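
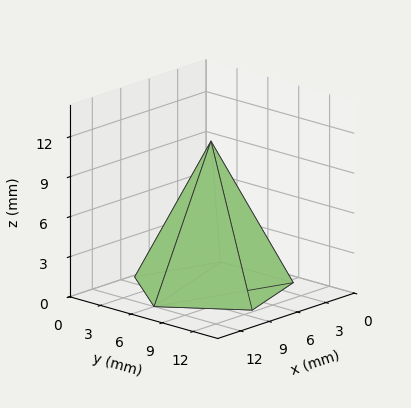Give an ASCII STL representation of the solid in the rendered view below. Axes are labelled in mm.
Reading the render: the shape is a regular 5-sided pyramid, base circumscribed radius ≈ 6 mm, apex at z ≈ 11 mm (dimensions read to the nearest mm from the axis ticks). For the STL, each face is triangulated and given an outward normal.

solid part
  facet normal 0.0000 0.0000 -1.0000
    outer loop
      vertex 1.15 9.53 0.00
      vertex 7.85 11.71 0.00
      vertex 12.00 6.00 0.00
    endloop
  endfacet
  facet normal 0.0000 0.0000 -1.0000
    outer loop
      vertex 1.15 2.47 0.00
      vertex 1.15 9.53 0.00
      vertex 12.00 6.00 0.00
    endloop
  endfacet
  facet normal 0.0000 0.0000 -1.0000
    outer loop
      vertex 7.85 0.29 0.00
      vertex 1.15 2.47 0.00
      vertex 12.00 6.00 0.00
    endloop
  endfacet
  facet normal 0.7401 0.5379 0.4037
    outer loop
      vertex 12.00 6.00 0.00
      vertex 7.85 11.71 0.00
      vertex 6.00 6.00 11.00
    endloop
  endfacet
  facet normal -0.2830 0.8699 0.4040
    outer loop
      vertex 7.85 11.71 0.00
      vertex 1.15 9.53 0.00
      vertex 6.00 6.00 11.00
    endloop
  endfacet
  facet normal -0.9150 0.0000 0.4034
    outer loop
      vertex 1.15 9.53 0.00
      vertex 1.15 2.47 0.00
      vertex 6.00 6.00 11.00
    endloop
  endfacet
  facet normal -0.2830 -0.8699 0.4040
    outer loop
      vertex 1.15 2.47 0.00
      vertex 7.85 0.29 0.00
      vertex 6.00 6.00 11.00
    endloop
  endfacet
  facet normal 0.7401 -0.5379 0.4037
    outer loop
      vertex 7.85 0.29 0.00
      vertex 12.00 6.00 0.00
      vertex 6.00 6.00 11.00
    endloop
  endfacet
endsolid part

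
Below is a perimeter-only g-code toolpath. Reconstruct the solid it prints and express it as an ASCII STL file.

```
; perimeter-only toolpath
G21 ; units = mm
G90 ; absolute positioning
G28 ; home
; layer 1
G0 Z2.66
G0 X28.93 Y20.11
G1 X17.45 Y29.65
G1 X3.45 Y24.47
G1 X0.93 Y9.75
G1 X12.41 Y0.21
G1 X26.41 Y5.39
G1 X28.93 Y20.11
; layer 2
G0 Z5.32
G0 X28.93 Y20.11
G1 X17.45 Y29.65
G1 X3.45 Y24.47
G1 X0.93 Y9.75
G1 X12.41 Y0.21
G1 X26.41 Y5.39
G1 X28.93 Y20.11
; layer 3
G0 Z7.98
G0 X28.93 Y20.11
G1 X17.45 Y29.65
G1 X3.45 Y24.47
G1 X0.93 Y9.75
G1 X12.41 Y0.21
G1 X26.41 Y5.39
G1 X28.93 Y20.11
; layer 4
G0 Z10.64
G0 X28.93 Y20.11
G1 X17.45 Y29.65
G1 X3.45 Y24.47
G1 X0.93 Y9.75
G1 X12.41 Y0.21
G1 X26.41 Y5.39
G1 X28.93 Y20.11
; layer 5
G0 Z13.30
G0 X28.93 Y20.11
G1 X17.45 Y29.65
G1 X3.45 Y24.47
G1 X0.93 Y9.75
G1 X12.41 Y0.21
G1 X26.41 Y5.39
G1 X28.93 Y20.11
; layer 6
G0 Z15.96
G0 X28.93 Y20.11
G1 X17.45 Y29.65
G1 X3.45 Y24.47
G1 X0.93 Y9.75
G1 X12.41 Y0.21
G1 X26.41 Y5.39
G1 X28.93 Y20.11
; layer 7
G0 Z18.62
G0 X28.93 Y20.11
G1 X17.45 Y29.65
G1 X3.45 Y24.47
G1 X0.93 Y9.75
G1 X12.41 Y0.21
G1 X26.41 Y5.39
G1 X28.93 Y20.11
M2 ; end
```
solid part
  facet normal 0.0000 0.0000 -1.0000
    outer loop
      vertex 3.45 24.47 0.00
      vertex 17.45 29.65 0.00
      vertex 28.93 20.11 0.00
    endloop
  endfacet
  facet normal 0.0000 0.0000 -1.0000
    outer loop
      vertex 0.93 9.75 0.00
      vertex 3.45 24.47 0.00
      vertex 28.93 20.11 0.00
    endloop
  endfacet
  facet normal 0.0000 0.0000 -1.0000
    outer loop
      vertex 12.41 0.21 0.00
      vertex 0.93 9.75 0.00
      vertex 28.93 20.11 0.00
    endloop
  endfacet
  facet normal 0.0000 0.0000 -1.0000
    outer loop
      vertex 26.41 5.39 0.00
      vertex 12.41 0.21 0.00
      vertex 28.93 20.11 0.00
    endloop
  endfacet
  facet normal 0.0000 0.0000 1.0000
    outer loop
      vertex 28.93 20.11 18.62
      vertex 17.45 29.65 18.62
      vertex 3.45 24.47 18.62
    endloop
  endfacet
  facet normal 0.0000 0.0000 1.0000
    outer loop
      vertex 28.93 20.11 18.62
      vertex 3.45 24.47 18.62
      vertex 0.93 9.75 18.62
    endloop
  endfacet
  facet normal 0.0000 0.0000 1.0000
    outer loop
      vertex 28.93 20.11 18.62
      vertex 0.93 9.75 18.62
      vertex 12.41 0.21 18.62
    endloop
  endfacet
  facet normal 0.0000 0.0000 1.0000
    outer loop
      vertex 28.93 20.11 18.62
      vertex 12.41 0.21 18.62
      vertex 26.41 5.39 18.62
    endloop
  endfacet
  facet normal 0.6391 0.7691 0.0000
    outer loop
      vertex 28.93 20.11 0.00
      vertex 17.45 29.65 0.00
      vertex 17.45 29.65 18.62
    endloop
  endfacet
  facet normal 0.6391 0.7691 0.0000
    outer loop
      vertex 28.93 20.11 0.00
      vertex 17.45 29.65 18.62
      vertex 28.93 20.11 18.62
    endloop
  endfacet
  facet normal -0.3470 0.9379 0.0000
    outer loop
      vertex 17.45 29.65 0.00
      vertex 3.45 24.47 0.00
      vertex 3.45 24.47 18.62
    endloop
  endfacet
  facet normal -0.3470 0.9379 0.0000
    outer loop
      vertex 17.45 29.65 0.00
      vertex 3.45 24.47 18.62
      vertex 17.45 29.65 18.62
    endloop
  endfacet
  facet normal -0.9857 0.1687 0.0000
    outer loop
      vertex 3.45 24.47 0.00
      vertex 0.93 9.75 0.00
      vertex 0.93 9.75 18.62
    endloop
  endfacet
  facet normal -0.9857 0.1687 0.0000
    outer loop
      vertex 3.45 24.47 0.00
      vertex 0.93 9.75 18.62
      vertex 3.45 24.47 18.62
    endloop
  endfacet
  facet normal -0.6391 -0.7691 0.0000
    outer loop
      vertex 0.93 9.75 0.00
      vertex 12.41 0.21 0.00
      vertex 12.41 0.21 18.62
    endloop
  endfacet
  facet normal -0.6391 -0.7691 0.0000
    outer loop
      vertex 0.93 9.75 0.00
      vertex 12.41 0.21 18.62
      vertex 0.93 9.75 18.62
    endloop
  endfacet
  facet normal 0.3470 -0.9379 0.0000
    outer loop
      vertex 12.41 0.21 0.00
      vertex 26.41 5.39 0.00
      vertex 26.41 5.39 18.62
    endloop
  endfacet
  facet normal 0.3470 -0.9379 0.0000
    outer loop
      vertex 12.41 0.21 0.00
      vertex 26.41 5.39 18.62
      vertex 12.41 0.21 18.62
    endloop
  endfacet
  facet normal 0.9857 -0.1687 0.0000
    outer loop
      vertex 26.41 5.39 0.00
      vertex 28.93 20.11 0.00
      vertex 28.93 20.11 18.62
    endloop
  endfacet
  facet normal 0.9857 -0.1687 0.0000
    outer loop
      vertex 26.41 5.39 0.00
      vertex 28.93 20.11 18.62
      vertex 26.41 5.39 18.62
    endloop
  endfacet
endsolid part

The G0 Z moves step by Δz≈2.66 mm. Every layer's G1 loop is the same polygon, so the solid is a straight extrusion of it from z=0 to z≈18.6. Closing with flat bottom and top caps and triangulating gives 20 facets — a regular 6-sided prism (a cylinder approximated with 6 flat sides), circumscribed radius ≈ 14.9 mm, height ≈ 18.6 mm.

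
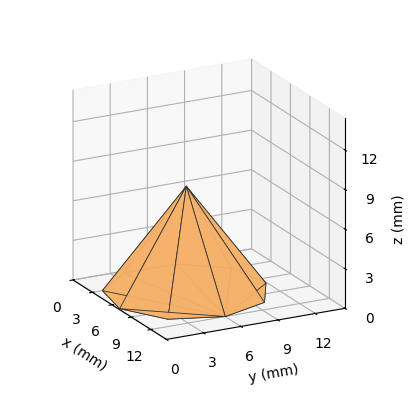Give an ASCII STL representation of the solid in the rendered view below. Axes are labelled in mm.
Reading the render: the shape is a regular 9-sided pyramid, base circumscribed radius ≈ 6 mm, apex at z ≈ 8 mm (dimensions read to the nearest mm from the axis ticks). For the STL, each face is triangulated and given an outward normal.

solid part
  facet normal 0.0000 0.0000 -1.0000
    outer loop
      vertex 7.0 11.9 0.0
      vertex 10.6 9.9 0.0
      vertex 12.0 6.0 0.0
    endloop
  endfacet
  facet normal 0.0000 0.0000 -1.0000
    outer loop
      vertex 3.0 11.2 0.0
      vertex 7.0 11.9 0.0
      vertex 12.0 6.0 0.0
    endloop
  endfacet
  facet normal 0.0000 0.0000 -1.0000
    outer loop
      vertex 0.4 8.1 0.0
      vertex 3.0 11.2 0.0
      vertex 12.0 6.0 0.0
    endloop
  endfacet
  facet normal 0.0000 0.0000 -1.0000
    outer loop
      vertex 0.4 3.9 0.0
      vertex 0.4 8.1 0.0
      vertex 12.0 6.0 0.0
    endloop
  endfacet
  facet normal 0.0000 0.0000 -1.0000
    outer loop
      vertex 3.0 0.8 0.0
      vertex 0.4 3.9 0.0
      vertex 12.0 6.0 0.0
    endloop
  endfacet
  facet normal 0.0000 0.0000 -1.0000
    outer loop
      vertex 7.0 0.1 0.0
      vertex 3.0 0.8 0.0
      vertex 12.0 6.0 0.0
    endloop
  endfacet
  facet normal 0.0000 0.0000 -1.0000
    outer loop
      vertex 10.6 2.1 0.0
      vertex 7.0 0.1 0.0
      vertex 12.0 6.0 0.0
    endloop
  endfacet
  facet normal 0.7689 0.2760 0.5767
    outer loop
      vertex 12.0 6.0 0.0
      vertex 10.6 9.9 0.0
      vertex 6.0 6.0 8.0
    endloop
  endfacet
  facet normal 0.3968 0.7143 0.5764
    outer loop
      vertex 10.6 9.9 0.0
      vertex 7.0 11.9 0.0
      vertex 6.0 6.0 8.0
    endloop
  endfacet
  facet normal -0.1409 0.8051 0.5762
    outer loop
      vertex 7.0 11.9 0.0
      vertex 3.0 11.2 0.0
      vertex 6.0 6.0 8.0
    endloop
  endfacet
  facet normal -0.6262 0.5252 0.5762
    outer loop
      vertex 3.0 11.2 0.0
      vertex 0.4 8.1 0.0
      vertex 6.0 6.0 8.0
    endloop
  endfacet
  facet normal -0.8192 0.0000 0.5735
    outer loop
      vertex 0.4 8.1 0.0
      vertex 0.4 3.9 0.0
      vertex 6.0 6.0 8.0
    endloop
  endfacet
  facet normal -0.6262 -0.5252 0.5762
    outer loop
      vertex 0.4 3.9 0.0
      vertex 3.0 0.8 0.0
      vertex 6.0 6.0 8.0
    endloop
  endfacet
  facet normal -0.1409 -0.8051 0.5762
    outer loop
      vertex 3.0 0.8 0.0
      vertex 7.0 0.1 0.0
      vertex 6.0 6.0 8.0
    endloop
  endfacet
  facet normal 0.3968 -0.7143 0.5764
    outer loop
      vertex 7.0 0.1 0.0
      vertex 10.6 2.1 0.0
      vertex 6.0 6.0 8.0
    endloop
  endfacet
  facet normal 0.7689 -0.2760 0.5767
    outer loop
      vertex 10.6 2.1 0.0
      vertex 12.0 6.0 0.0
      vertex 6.0 6.0 8.0
    endloop
  endfacet
endsolid part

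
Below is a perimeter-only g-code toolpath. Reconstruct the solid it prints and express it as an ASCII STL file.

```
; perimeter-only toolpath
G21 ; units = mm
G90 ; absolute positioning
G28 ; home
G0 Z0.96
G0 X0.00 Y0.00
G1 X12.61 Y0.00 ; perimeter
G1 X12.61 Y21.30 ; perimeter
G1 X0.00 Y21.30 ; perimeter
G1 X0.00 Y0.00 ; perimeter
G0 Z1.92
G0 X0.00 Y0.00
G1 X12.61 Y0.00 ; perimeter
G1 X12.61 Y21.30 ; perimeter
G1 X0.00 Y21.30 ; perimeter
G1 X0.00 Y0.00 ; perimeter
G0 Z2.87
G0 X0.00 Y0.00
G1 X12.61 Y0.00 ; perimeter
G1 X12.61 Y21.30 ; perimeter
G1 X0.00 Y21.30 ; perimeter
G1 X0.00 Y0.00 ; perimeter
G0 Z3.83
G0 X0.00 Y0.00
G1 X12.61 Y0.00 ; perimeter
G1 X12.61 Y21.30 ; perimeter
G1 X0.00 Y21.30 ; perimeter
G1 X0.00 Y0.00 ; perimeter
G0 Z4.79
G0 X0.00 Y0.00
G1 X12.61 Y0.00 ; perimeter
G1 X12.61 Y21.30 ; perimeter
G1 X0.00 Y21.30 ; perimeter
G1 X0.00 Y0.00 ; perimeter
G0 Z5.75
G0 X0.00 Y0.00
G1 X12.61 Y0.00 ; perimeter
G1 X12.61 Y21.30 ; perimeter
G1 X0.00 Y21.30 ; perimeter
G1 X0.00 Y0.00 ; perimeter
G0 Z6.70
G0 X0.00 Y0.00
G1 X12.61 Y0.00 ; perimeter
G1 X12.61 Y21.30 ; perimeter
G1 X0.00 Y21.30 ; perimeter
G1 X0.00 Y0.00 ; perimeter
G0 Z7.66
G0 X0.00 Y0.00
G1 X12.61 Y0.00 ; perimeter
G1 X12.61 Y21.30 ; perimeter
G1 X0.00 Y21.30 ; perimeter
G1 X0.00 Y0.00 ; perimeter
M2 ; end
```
solid part
  facet normal 0.0000 0.0000 -1.0000
    outer loop
      vertex 12.61 21.30 0.00
      vertex 12.61 0.00 0.00
      vertex 0.00 0.00 0.00
    endloop
  endfacet
  facet normal 0.0000 0.0000 -1.0000
    outer loop
      vertex 0.00 21.30 0.00
      vertex 12.61 21.30 0.00
      vertex 0.00 0.00 0.00
    endloop
  endfacet
  facet normal 0.0000 0.0000 1.0000
    outer loop
      vertex 0.00 0.00 7.66
      vertex 12.61 0.00 7.66
      vertex 12.61 21.30 7.66
    endloop
  endfacet
  facet normal 0.0000 0.0000 1.0000
    outer loop
      vertex 0.00 0.00 7.66
      vertex 12.61 21.30 7.66
      vertex 0.00 21.30 7.66
    endloop
  endfacet
  facet normal 0.0000 -1.0000 0.0000
    outer loop
      vertex 0.00 0.00 0.00
      vertex 12.61 0.00 0.00
      vertex 12.61 0.00 7.66
    endloop
  endfacet
  facet normal 0.0000 -1.0000 0.0000
    outer loop
      vertex 0.00 0.00 0.00
      vertex 12.61 0.00 7.66
      vertex 0.00 0.00 7.66
    endloop
  endfacet
  facet normal 0.0000 1.0000 0.0000
    outer loop
      vertex 12.61 21.30 7.66
      vertex 12.61 21.30 0.00
      vertex 0.00 21.30 0.00
    endloop
  endfacet
  facet normal 0.0000 1.0000 0.0000
    outer loop
      vertex 0.00 21.30 7.66
      vertex 12.61 21.30 7.66
      vertex 0.00 21.30 0.00
    endloop
  endfacet
  facet normal -1.0000 0.0000 0.0000
    outer loop
      vertex 0.00 21.30 7.66
      vertex 0.00 21.30 0.00
      vertex 0.00 0.00 0.00
    endloop
  endfacet
  facet normal -1.0000 0.0000 0.0000
    outer loop
      vertex 0.00 0.00 7.66
      vertex 0.00 21.30 7.66
      vertex 0.00 0.00 0.00
    endloop
  endfacet
  facet normal 1.0000 0.0000 0.0000
    outer loop
      vertex 12.61 0.00 0.00
      vertex 12.61 21.30 0.00
      vertex 12.61 21.30 7.66
    endloop
  endfacet
  facet normal 1.0000 0.0000 0.0000
    outer loop
      vertex 12.61 0.00 0.00
      vertex 12.61 21.30 7.66
      vertex 12.61 0.00 7.66
    endloop
  endfacet
endsolid part

The G0 Z moves step by Δz≈0.96 mm. Every layer's G1 loop is the same polygon, so the solid is a straight extrusion of it from z=0 to z≈7.66. Closing with flat bottom and top caps and triangulating gives 12 facets — a rectangular box, roughly 12.6 × 21.3 mm footprint and 7.66 mm tall.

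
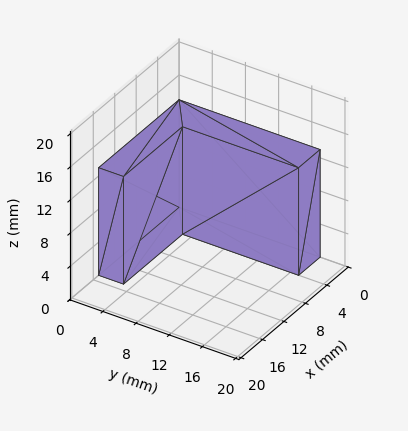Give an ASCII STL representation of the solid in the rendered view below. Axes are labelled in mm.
Reading the render: the shape is an L-shaped prism: outer 15 × 17 mm, arm thicknesses ≈ 3 mm (horizontal) and 4 mm (vertical), extruded 13 mm in z (dimensions read to the nearest mm from the axis ticks). For the STL, each face is triangulated and given an outward normal.

solid part
  facet normal 0.0000 0.0000 -1.0000
    outer loop
      vertex 15.0 3.0 0.0
      vertex 15.0 0.0 0.0
      vertex 0.0 0.0 0.0
    endloop
  endfacet
  facet normal 0.0000 0.0000 -1.0000
    outer loop
      vertex 4.0 3.0 0.0
      vertex 15.0 3.0 0.0
      vertex 0.0 0.0 0.0
    endloop
  endfacet
  facet normal 0.0000 0.0000 -1.0000
    outer loop
      vertex 4.0 17.0 0.0
      vertex 4.0 3.0 0.0
      vertex 0.0 0.0 0.0
    endloop
  endfacet
  facet normal 0.0000 0.0000 -1.0000
    outer loop
      vertex 0.0 17.0 0.0
      vertex 4.0 17.0 0.0
      vertex 0.0 0.0 0.0
    endloop
  endfacet
  facet normal 0.0000 0.0000 1.0000
    outer loop
      vertex 0.0 0.0 13.0
      vertex 15.0 0.0 13.0
      vertex 15.0 3.0 13.0
    endloop
  endfacet
  facet normal 0.0000 0.0000 1.0000
    outer loop
      vertex 0.0 0.0 13.0
      vertex 15.0 3.0 13.0
      vertex 4.0 3.0 13.0
    endloop
  endfacet
  facet normal 0.0000 0.0000 1.0000
    outer loop
      vertex 0.0 0.0 13.0
      vertex 4.0 3.0 13.0
      vertex 4.0 17.0 13.0
    endloop
  endfacet
  facet normal 0.0000 0.0000 1.0000
    outer loop
      vertex 0.0 0.0 13.0
      vertex 4.0 17.0 13.0
      vertex 0.0 17.0 13.0
    endloop
  endfacet
  facet normal 0.0000 -1.0000 0.0000
    outer loop
      vertex 0.0 0.0 0.0
      vertex 15.0 0.0 0.0
      vertex 15.0 0.0 13.0
    endloop
  endfacet
  facet normal 0.0000 -1.0000 0.0000
    outer loop
      vertex 0.0 0.0 0.0
      vertex 15.0 0.0 13.0
      vertex 0.0 0.0 13.0
    endloop
  endfacet
  facet normal 1.0000 0.0000 0.0000
    outer loop
      vertex 15.0 0.0 0.0
      vertex 15.0 3.0 0.0
      vertex 15.0 3.0 13.0
    endloop
  endfacet
  facet normal 1.0000 0.0000 0.0000
    outer loop
      vertex 15.0 0.0 0.0
      vertex 15.0 3.0 13.0
      vertex 15.0 0.0 13.0
    endloop
  endfacet
  facet normal 0.0000 1.0000 0.0000
    outer loop
      vertex 15.0 3.0 0.0
      vertex 4.0 3.0 0.0
      vertex 4.0 3.0 13.0
    endloop
  endfacet
  facet normal 0.0000 1.0000 0.0000
    outer loop
      vertex 15.0 3.0 0.0
      vertex 4.0 3.0 13.0
      vertex 15.0 3.0 13.0
    endloop
  endfacet
  facet normal 1.0000 0.0000 0.0000
    outer loop
      vertex 4.0 3.0 0.0
      vertex 4.0 17.0 0.0
      vertex 4.0 17.0 13.0
    endloop
  endfacet
  facet normal 1.0000 0.0000 0.0000
    outer loop
      vertex 4.0 3.0 0.0
      vertex 4.0 17.0 13.0
      vertex 4.0 3.0 13.0
    endloop
  endfacet
  facet normal 0.0000 1.0000 0.0000
    outer loop
      vertex 4.0 17.0 0.0
      vertex 0.0 17.0 0.0
      vertex 0.0 17.0 13.0
    endloop
  endfacet
  facet normal 0.0000 1.0000 0.0000
    outer loop
      vertex 4.0 17.0 0.0
      vertex 0.0 17.0 13.0
      vertex 4.0 17.0 13.0
    endloop
  endfacet
  facet normal -1.0000 0.0000 0.0000
    outer loop
      vertex 0.0 17.0 0.0
      vertex 0.0 0.0 0.0
      vertex 0.0 0.0 13.0
    endloop
  endfacet
  facet normal -1.0000 0.0000 0.0000
    outer loop
      vertex 0.0 17.0 0.0
      vertex 0.0 0.0 13.0
      vertex 0.0 17.0 13.0
    endloop
  endfacet
endsolid part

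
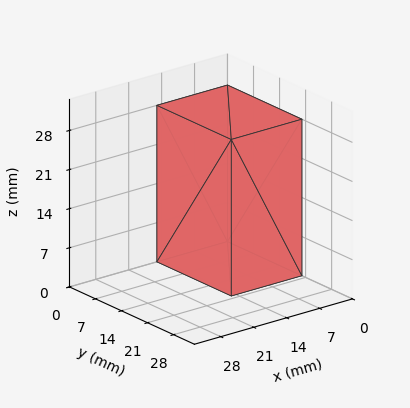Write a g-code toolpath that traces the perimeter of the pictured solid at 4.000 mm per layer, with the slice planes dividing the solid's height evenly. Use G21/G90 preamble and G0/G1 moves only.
Reading the render: the shape is a rectangular box, roughly 15 × 20 mm footprint and 28 mm tall (dimensions read to the nearest mm from the axis ticks). For the g-code, the solid's height is divided into equal slices at the stated Δz and each level perimeter traced with G1 moves after a G0 lift.

; perimeter-only toolpath
G21 ; units = mm
G90 ; absolute positioning
G28 ; home
; layer 1
G0 Z4.000
G0 X0.000 Y0.000
G1 X15.000 Y0.000
G1 X15.000 Y20.000
G1 X0.000 Y20.000
G1 X0.000 Y0.000
; layer 2
G0 Z8.000
G0 X0.000 Y0.000
G1 X15.000 Y0.000
G1 X15.000 Y20.000
G1 X0.000 Y20.000
G1 X0.000 Y0.000
; layer 3
G0 Z12.000
G0 X0.000 Y0.000
G1 X15.000 Y0.000
G1 X15.000 Y20.000
G1 X0.000 Y20.000
G1 X0.000 Y0.000
; layer 4
G0 Z16.000
G0 X0.000 Y0.000
G1 X15.000 Y0.000
G1 X15.000 Y20.000
G1 X0.000 Y20.000
G1 X0.000 Y0.000
; layer 5
G0 Z20.000
G0 X0.000 Y0.000
G1 X15.000 Y0.000
G1 X15.000 Y20.000
G1 X0.000 Y20.000
G1 X0.000 Y0.000
; layer 6
G0 Z24.000
G0 X0.000 Y0.000
G1 X15.000 Y0.000
G1 X15.000 Y20.000
G1 X0.000 Y20.000
G1 X0.000 Y0.000
; layer 7
G0 Z28.000
G0 X0.000 Y0.000
G1 X15.000 Y0.000
G1 X15.000 Y20.000
G1 X0.000 Y20.000
G1 X0.000 Y0.000
M2 ; end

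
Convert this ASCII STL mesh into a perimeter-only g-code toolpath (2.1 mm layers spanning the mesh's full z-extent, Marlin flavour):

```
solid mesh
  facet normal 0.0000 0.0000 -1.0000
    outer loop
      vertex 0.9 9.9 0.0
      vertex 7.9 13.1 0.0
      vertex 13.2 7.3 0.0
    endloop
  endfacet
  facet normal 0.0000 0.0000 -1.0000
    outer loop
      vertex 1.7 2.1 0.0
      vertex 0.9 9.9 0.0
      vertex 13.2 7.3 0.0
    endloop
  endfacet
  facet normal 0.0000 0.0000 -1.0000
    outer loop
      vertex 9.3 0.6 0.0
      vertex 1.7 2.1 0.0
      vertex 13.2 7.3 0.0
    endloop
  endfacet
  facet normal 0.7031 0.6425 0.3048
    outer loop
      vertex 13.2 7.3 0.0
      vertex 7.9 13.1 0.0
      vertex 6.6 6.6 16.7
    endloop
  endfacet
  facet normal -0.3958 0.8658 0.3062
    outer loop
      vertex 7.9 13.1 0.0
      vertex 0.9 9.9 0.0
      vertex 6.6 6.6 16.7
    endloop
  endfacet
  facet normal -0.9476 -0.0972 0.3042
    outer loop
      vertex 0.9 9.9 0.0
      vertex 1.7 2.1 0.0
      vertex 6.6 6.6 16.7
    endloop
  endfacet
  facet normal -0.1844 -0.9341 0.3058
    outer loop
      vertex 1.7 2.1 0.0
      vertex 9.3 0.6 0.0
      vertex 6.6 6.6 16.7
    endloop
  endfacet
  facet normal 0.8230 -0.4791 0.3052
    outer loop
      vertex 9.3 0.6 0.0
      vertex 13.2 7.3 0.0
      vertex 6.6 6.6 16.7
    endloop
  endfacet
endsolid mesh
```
; perimeter-only toolpath
G21 ; units = mm
G90 ; absolute positioning
G28 ; home
; layer 1
G0 Z2.1
G0 X12.4 Y7.2
G1 X7.7 Y12.3
G1 X1.6 Y9.5
G1 X2.3 Y2.7
G1 X9.0 Y1.4
G1 X12.4 Y7.2
; layer 2
G0 Z4.2
G0 X11.5 Y7.1
G1 X7.6 Y11.5
G1 X2.3 Y9.1
G1 X2.9 Y3.2
G1 X8.6 Y2.1
G1 X11.5 Y7.1
; layer 3
G0 Z6.3
G0 X10.7 Y7.0
G1 X7.4 Y10.7
G1 X3.0 Y8.7
G1 X3.5 Y3.8
G1 X8.3 Y2.8
G1 X10.7 Y7.0
; layer 4
G0 Z8.3
G0 X9.9 Y6.9
G1 X7.2 Y9.8
G1 X3.8 Y8.2
G1 X4.1 Y4.3
G1 X8.0 Y3.6
G1 X9.9 Y6.9
; layer 5
G0 Z10.4
G0 X9.1 Y6.9
G1 X7.1 Y9.0
G1 X4.5 Y7.8
G1 X4.8 Y4.9
G1 X7.6 Y4.3
G1 X9.1 Y6.9
; layer 6
G0 Z12.5
G0 X8.2 Y6.8
G1 X6.9 Y8.2
G1 X5.2 Y7.4
G1 X5.4 Y5.5
G1 X7.3 Y5.1
G1 X8.2 Y6.8
; layer 7
G0 Z14.6
G0 X7.4 Y6.7
G1 X6.8 Y7.4
G1 X5.9 Y7.0
G1 X6.0 Y6.0
G1 X6.9 Y5.8
G1 X7.4 Y6.7
M2 ; end

The solid is a regular 5-sided pyramid, base circumscribed radius ≈ 6.6 mm, apex at z ≈ 16.7 mm. Slicing at Δz = 2.1 mm — 8 equal slices spanning the solid's height, so layer i sits at z = i·h/8 — gives 7 non-empty perimeters. Each is a 5-segment closed polygon; G0 lifts to the layer z and rapids to the start vertex, then G1 traces the edges. The cross-section shrinks linearly with z (the slice at the apex is degenerate and omitted).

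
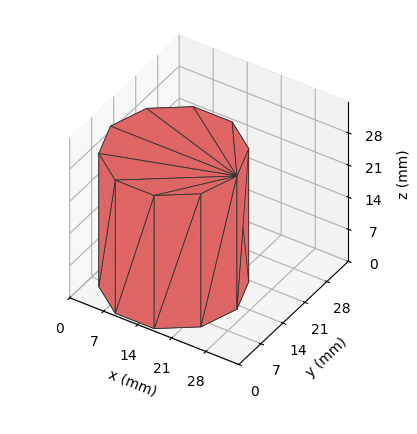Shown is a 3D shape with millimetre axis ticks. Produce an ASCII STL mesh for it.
Reading the render: the shape is a regular 10-sided prism (a cylinder approximated with 10 flat sides), circumscribed radius ≈ 13 mm, height ≈ 29 mm (dimensions read to the nearest mm from the axis ticks). For the STL, each face is triangulated and given an outward normal.

solid part
  facet normal 0.0000 0.0000 -1.0000
    outer loop
      vertex 17.0 25.4 0.0
      vertex 23.5 20.6 0.0
      vertex 26.0 13.0 0.0
    endloop
  endfacet
  facet normal 0.0000 0.0000 -1.0000
    outer loop
      vertex 9.0 25.4 0.0
      vertex 17.0 25.4 0.0
      vertex 26.0 13.0 0.0
    endloop
  endfacet
  facet normal 0.0000 0.0000 -1.0000
    outer loop
      vertex 2.5 20.6 0.0
      vertex 9.0 25.4 0.0
      vertex 26.0 13.0 0.0
    endloop
  endfacet
  facet normal 0.0000 0.0000 -1.0000
    outer loop
      vertex 0.0 13.0 0.0
      vertex 2.5 20.6 0.0
      vertex 26.0 13.0 0.0
    endloop
  endfacet
  facet normal 0.0000 0.0000 -1.0000
    outer loop
      vertex 2.5 5.4 0.0
      vertex 0.0 13.0 0.0
      vertex 26.0 13.0 0.0
    endloop
  endfacet
  facet normal 0.0000 0.0000 -1.0000
    outer loop
      vertex 9.0 0.6 0.0
      vertex 2.5 5.4 0.0
      vertex 26.0 13.0 0.0
    endloop
  endfacet
  facet normal 0.0000 0.0000 -1.0000
    outer loop
      vertex 17.0 0.6 0.0
      vertex 9.0 0.6 0.0
      vertex 26.0 13.0 0.0
    endloop
  endfacet
  facet normal 0.0000 0.0000 -1.0000
    outer loop
      vertex 23.5 5.4 0.0
      vertex 17.0 0.6 0.0
      vertex 26.0 13.0 0.0
    endloop
  endfacet
  facet normal 0.0000 0.0000 1.0000
    outer loop
      vertex 26.0 13.0 29.0
      vertex 23.5 20.6 29.0
      vertex 17.0 25.4 29.0
    endloop
  endfacet
  facet normal 0.0000 0.0000 1.0000
    outer loop
      vertex 26.0 13.0 29.0
      vertex 17.0 25.4 29.0
      vertex 9.0 25.4 29.0
    endloop
  endfacet
  facet normal 0.0000 0.0000 1.0000
    outer loop
      vertex 26.0 13.0 29.0
      vertex 9.0 25.4 29.0
      vertex 2.5 20.6 29.0
    endloop
  endfacet
  facet normal 0.0000 0.0000 1.0000
    outer loop
      vertex 26.0 13.0 29.0
      vertex 2.5 20.6 29.0
      vertex 0.0 13.0 29.0
    endloop
  endfacet
  facet normal 0.0000 0.0000 1.0000
    outer loop
      vertex 26.0 13.0 29.0
      vertex 0.0 13.0 29.0
      vertex 2.5 5.4 29.0
    endloop
  endfacet
  facet normal 0.0000 0.0000 1.0000
    outer loop
      vertex 26.0 13.0 29.0
      vertex 2.5 5.4 29.0
      vertex 9.0 0.6 29.0
    endloop
  endfacet
  facet normal 0.0000 0.0000 1.0000
    outer loop
      vertex 26.0 13.0 29.0
      vertex 9.0 0.6 29.0
      vertex 17.0 0.6 29.0
    endloop
  endfacet
  facet normal 0.0000 0.0000 1.0000
    outer loop
      vertex 26.0 13.0 29.0
      vertex 17.0 0.6 29.0
      vertex 23.5 5.4 29.0
    endloop
  endfacet
  facet normal 0.9499 0.3125 0.0000
    outer loop
      vertex 26.0 13.0 0.0
      vertex 23.5 20.6 0.0
      vertex 23.5 20.6 29.0
    endloop
  endfacet
  facet normal 0.9499 0.3125 0.0000
    outer loop
      vertex 26.0 13.0 0.0
      vertex 23.5 20.6 29.0
      vertex 26.0 13.0 29.0
    endloop
  endfacet
  facet normal 0.5940 0.8044 0.0000
    outer loop
      vertex 23.5 20.6 0.0
      vertex 17.0 25.4 0.0
      vertex 17.0 25.4 29.0
    endloop
  endfacet
  facet normal 0.5940 0.8044 0.0000
    outer loop
      vertex 23.5 20.6 0.0
      vertex 17.0 25.4 29.0
      vertex 23.5 20.6 29.0
    endloop
  endfacet
  facet normal 0.0000 1.0000 0.0000
    outer loop
      vertex 17.0 25.4 0.0
      vertex 9.0 25.4 0.0
      vertex 9.0 25.4 29.0
    endloop
  endfacet
  facet normal 0.0000 1.0000 0.0000
    outer loop
      vertex 17.0 25.4 0.0
      vertex 9.0 25.4 29.0
      vertex 17.0 25.4 29.0
    endloop
  endfacet
  facet normal -0.5940 0.8044 0.0000
    outer loop
      vertex 9.0 25.4 0.0
      vertex 2.5 20.6 0.0
      vertex 2.5 20.6 29.0
    endloop
  endfacet
  facet normal -0.5940 0.8044 0.0000
    outer loop
      vertex 9.0 25.4 0.0
      vertex 2.5 20.6 29.0
      vertex 9.0 25.4 29.0
    endloop
  endfacet
  facet normal -0.9499 0.3125 0.0000
    outer loop
      vertex 2.5 20.6 0.0
      vertex 0.0 13.0 0.0
      vertex 0.0 13.0 29.0
    endloop
  endfacet
  facet normal -0.9499 0.3125 0.0000
    outer loop
      vertex 2.5 20.6 0.0
      vertex 0.0 13.0 29.0
      vertex 2.5 20.6 29.0
    endloop
  endfacet
  facet normal -0.9499 -0.3125 0.0000
    outer loop
      vertex 0.0 13.0 0.0
      vertex 2.5 5.4 0.0
      vertex 2.5 5.4 29.0
    endloop
  endfacet
  facet normal -0.9499 -0.3125 0.0000
    outer loop
      vertex 0.0 13.0 0.0
      vertex 2.5 5.4 29.0
      vertex 0.0 13.0 29.0
    endloop
  endfacet
  facet normal -0.5940 -0.8044 0.0000
    outer loop
      vertex 2.5 5.4 0.0
      vertex 9.0 0.6 0.0
      vertex 9.0 0.6 29.0
    endloop
  endfacet
  facet normal -0.5940 -0.8044 0.0000
    outer loop
      vertex 2.5 5.4 0.0
      vertex 9.0 0.6 29.0
      vertex 2.5 5.4 29.0
    endloop
  endfacet
  facet normal 0.0000 -1.0000 0.0000
    outer loop
      vertex 9.0 0.6 0.0
      vertex 17.0 0.6 0.0
      vertex 17.0 0.6 29.0
    endloop
  endfacet
  facet normal 0.0000 -1.0000 0.0000
    outer loop
      vertex 9.0 0.6 0.0
      vertex 17.0 0.6 29.0
      vertex 9.0 0.6 29.0
    endloop
  endfacet
  facet normal 0.5940 -0.8044 0.0000
    outer loop
      vertex 17.0 0.6 0.0
      vertex 23.5 5.4 0.0
      vertex 23.5 5.4 29.0
    endloop
  endfacet
  facet normal 0.5940 -0.8044 0.0000
    outer loop
      vertex 17.0 0.6 0.0
      vertex 23.5 5.4 29.0
      vertex 17.0 0.6 29.0
    endloop
  endfacet
  facet normal 0.9499 -0.3125 0.0000
    outer loop
      vertex 23.5 5.4 0.0
      vertex 26.0 13.0 0.0
      vertex 26.0 13.0 29.0
    endloop
  endfacet
  facet normal 0.9499 -0.3125 0.0000
    outer loop
      vertex 23.5 5.4 0.0
      vertex 26.0 13.0 29.0
      vertex 23.5 5.4 29.0
    endloop
  endfacet
endsolid part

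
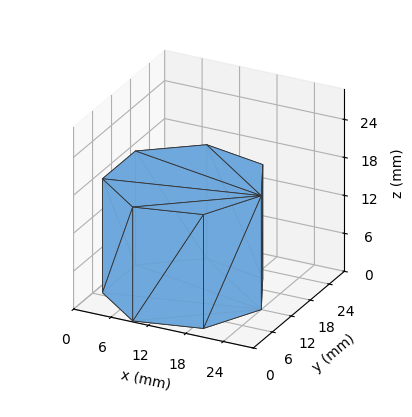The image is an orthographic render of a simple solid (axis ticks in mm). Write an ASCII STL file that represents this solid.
Reading the render: the shape is a regular 7-sided prism (a cylinder approximated with 7 flat sides), circumscribed radius ≈ 12 mm, height ≈ 18 mm (dimensions read to the nearest mm from the axis ticks). For the STL, each face is triangulated and given an outward normal.

solid part
  facet normal 0.0000 0.0000 -1.0000
    outer loop
      vertex 9.330 23.699 0.000
      vertex 19.482 21.382 0.000
      vertex 24.000 12.000 0.000
    endloop
  endfacet
  facet normal 0.0000 0.0000 -1.0000
    outer loop
      vertex 1.188 17.207 0.000
      vertex 9.330 23.699 0.000
      vertex 24.000 12.000 0.000
    endloop
  endfacet
  facet normal 0.0000 0.0000 -1.0000
    outer loop
      vertex 1.188 6.793 0.000
      vertex 1.188 17.207 0.000
      vertex 24.000 12.000 0.000
    endloop
  endfacet
  facet normal 0.0000 0.0000 -1.0000
    outer loop
      vertex 9.330 0.301 0.000
      vertex 1.188 6.793 0.000
      vertex 24.000 12.000 0.000
    endloop
  endfacet
  facet normal 0.0000 0.0000 -1.0000
    outer loop
      vertex 19.482 2.618 0.000
      vertex 9.330 0.301 0.000
      vertex 24.000 12.000 0.000
    endloop
  endfacet
  facet normal 0.0000 0.0000 1.0000
    outer loop
      vertex 24.000 12.000 18.000
      vertex 19.482 21.382 18.000
      vertex 9.330 23.699 18.000
    endloop
  endfacet
  facet normal 0.0000 0.0000 1.0000
    outer loop
      vertex 24.000 12.000 18.000
      vertex 9.330 23.699 18.000
      vertex 1.188 17.207 18.000
    endloop
  endfacet
  facet normal 0.0000 0.0000 1.0000
    outer loop
      vertex 24.000 12.000 18.000
      vertex 1.188 17.207 18.000
      vertex 1.188 6.793 18.000
    endloop
  endfacet
  facet normal 0.0000 0.0000 1.0000
    outer loop
      vertex 24.000 12.000 18.000
      vertex 1.188 6.793 18.000
      vertex 9.330 0.301 18.000
    endloop
  endfacet
  facet normal 0.0000 0.0000 1.0000
    outer loop
      vertex 24.000 12.000 18.000
      vertex 9.330 0.301 18.000
      vertex 19.482 2.618 18.000
    endloop
  endfacet
  facet normal 0.9010 0.4339 0.0000
    outer loop
      vertex 24.000 12.000 0.000
      vertex 19.482 21.382 0.000
      vertex 19.482 21.382 18.000
    endloop
  endfacet
  facet normal 0.9010 0.4339 0.0000
    outer loop
      vertex 24.000 12.000 0.000
      vertex 19.482 21.382 18.000
      vertex 24.000 12.000 18.000
    endloop
  endfacet
  facet normal 0.2225 0.9749 0.0000
    outer loop
      vertex 19.482 21.382 0.000
      vertex 9.330 23.699 0.000
      vertex 9.330 23.699 18.000
    endloop
  endfacet
  facet normal 0.2225 0.9749 0.0000
    outer loop
      vertex 19.482 21.382 0.000
      vertex 9.330 23.699 18.000
      vertex 19.482 21.382 18.000
    endloop
  endfacet
  facet normal -0.6234 0.7819 0.0000
    outer loop
      vertex 9.330 23.699 0.000
      vertex 1.188 17.207 0.000
      vertex 1.188 17.207 18.000
    endloop
  endfacet
  facet normal -0.6234 0.7819 0.0000
    outer loop
      vertex 9.330 23.699 0.000
      vertex 1.188 17.207 18.000
      vertex 9.330 23.699 18.000
    endloop
  endfacet
  facet normal -1.0000 0.0000 0.0000
    outer loop
      vertex 1.188 17.207 0.000
      vertex 1.188 6.793 0.000
      vertex 1.188 6.793 18.000
    endloop
  endfacet
  facet normal -1.0000 0.0000 0.0000
    outer loop
      vertex 1.188 17.207 0.000
      vertex 1.188 6.793 18.000
      vertex 1.188 17.207 18.000
    endloop
  endfacet
  facet normal -0.6234 -0.7819 0.0000
    outer loop
      vertex 1.188 6.793 0.000
      vertex 9.330 0.301 0.000
      vertex 9.330 0.301 18.000
    endloop
  endfacet
  facet normal -0.6234 -0.7819 0.0000
    outer loop
      vertex 1.188 6.793 0.000
      vertex 9.330 0.301 18.000
      vertex 1.188 6.793 18.000
    endloop
  endfacet
  facet normal 0.2225 -0.9749 0.0000
    outer loop
      vertex 9.330 0.301 0.000
      vertex 19.482 2.618 0.000
      vertex 19.482 2.618 18.000
    endloop
  endfacet
  facet normal 0.2225 -0.9749 0.0000
    outer loop
      vertex 9.330 0.301 0.000
      vertex 19.482 2.618 18.000
      vertex 9.330 0.301 18.000
    endloop
  endfacet
  facet normal 0.9010 -0.4339 0.0000
    outer loop
      vertex 19.482 2.618 0.000
      vertex 24.000 12.000 0.000
      vertex 24.000 12.000 18.000
    endloop
  endfacet
  facet normal 0.9010 -0.4339 0.0000
    outer loop
      vertex 19.482 2.618 0.000
      vertex 24.000 12.000 18.000
      vertex 19.482 2.618 18.000
    endloop
  endfacet
endsolid part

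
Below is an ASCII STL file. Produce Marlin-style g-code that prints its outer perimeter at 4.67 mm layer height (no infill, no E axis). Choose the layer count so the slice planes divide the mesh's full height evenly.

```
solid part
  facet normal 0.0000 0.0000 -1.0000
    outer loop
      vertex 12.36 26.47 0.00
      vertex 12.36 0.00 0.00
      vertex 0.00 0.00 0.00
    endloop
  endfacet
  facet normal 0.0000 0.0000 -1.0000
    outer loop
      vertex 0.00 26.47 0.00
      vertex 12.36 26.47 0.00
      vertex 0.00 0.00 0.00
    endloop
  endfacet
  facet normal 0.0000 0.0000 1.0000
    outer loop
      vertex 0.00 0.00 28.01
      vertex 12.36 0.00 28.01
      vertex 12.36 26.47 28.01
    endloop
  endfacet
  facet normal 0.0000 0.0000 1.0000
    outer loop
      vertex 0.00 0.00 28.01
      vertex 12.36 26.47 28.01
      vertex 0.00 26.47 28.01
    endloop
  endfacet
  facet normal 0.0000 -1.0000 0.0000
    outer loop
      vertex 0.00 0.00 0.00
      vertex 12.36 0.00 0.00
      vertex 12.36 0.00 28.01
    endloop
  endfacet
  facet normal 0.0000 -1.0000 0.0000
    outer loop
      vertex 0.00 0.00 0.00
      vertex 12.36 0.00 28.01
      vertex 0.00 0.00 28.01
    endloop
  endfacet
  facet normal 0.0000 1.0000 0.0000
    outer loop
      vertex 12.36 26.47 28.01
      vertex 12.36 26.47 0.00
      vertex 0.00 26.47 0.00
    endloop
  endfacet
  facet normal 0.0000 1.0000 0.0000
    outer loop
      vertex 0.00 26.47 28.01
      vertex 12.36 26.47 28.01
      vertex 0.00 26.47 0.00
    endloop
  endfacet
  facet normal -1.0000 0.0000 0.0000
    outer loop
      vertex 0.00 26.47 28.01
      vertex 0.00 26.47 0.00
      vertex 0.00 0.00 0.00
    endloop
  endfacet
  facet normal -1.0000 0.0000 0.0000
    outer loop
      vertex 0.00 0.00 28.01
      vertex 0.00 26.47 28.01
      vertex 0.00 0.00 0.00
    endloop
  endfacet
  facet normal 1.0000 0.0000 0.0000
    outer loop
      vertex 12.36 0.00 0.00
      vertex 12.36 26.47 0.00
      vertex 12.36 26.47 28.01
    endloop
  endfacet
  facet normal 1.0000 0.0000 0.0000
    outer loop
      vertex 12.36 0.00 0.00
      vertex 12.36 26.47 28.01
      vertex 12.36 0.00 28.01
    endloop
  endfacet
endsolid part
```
; perimeter-only toolpath
G21 ; units = mm
G90 ; absolute positioning
G28 ; home
; layer 1
G0 Z4.67
G0 X0.00 Y0.00
G1 X12.36 Y0.00
G1 X12.36 Y26.47
G1 X0.00 Y26.47
G1 X0.00 Y0.00
; layer 2
G0 Z9.34
G0 X0.00 Y0.00
G1 X12.36 Y0.00
G1 X12.36 Y26.47
G1 X0.00 Y26.47
G1 X0.00 Y0.00
; layer 3
G0 Z14.01
G0 X0.00 Y0.00
G1 X12.36 Y0.00
G1 X12.36 Y26.47
G1 X0.00 Y26.47
G1 X0.00 Y0.00
; layer 4
G0 Z18.67
G0 X0.00 Y0.00
G1 X12.36 Y0.00
G1 X12.36 Y26.47
G1 X0.00 Y26.47
G1 X0.00 Y0.00
; layer 5
G0 Z23.34
G0 X0.00 Y0.00
G1 X12.36 Y0.00
G1 X12.36 Y26.47
G1 X0.00 Y26.47
G1 X0.00 Y0.00
; layer 6
G0 Z28.01
G0 X0.00 Y0.00
G1 X12.36 Y0.00
G1 X12.36 Y26.47
G1 X0.00 Y26.47
G1 X0.00 Y0.00
M2 ; end

The solid is a rectangular box, roughly 12.4 × 26.5 mm footprint and 28 mm tall. Slicing at Δz = 4.67 mm — 6 equal slices spanning the solid's height, so layer i sits at z = i·h/6 — gives 6 non-empty perimeters. Each is a 4-segment closed polygon; G0 lifts to the layer z and rapids to the start vertex, then G1 traces the edges.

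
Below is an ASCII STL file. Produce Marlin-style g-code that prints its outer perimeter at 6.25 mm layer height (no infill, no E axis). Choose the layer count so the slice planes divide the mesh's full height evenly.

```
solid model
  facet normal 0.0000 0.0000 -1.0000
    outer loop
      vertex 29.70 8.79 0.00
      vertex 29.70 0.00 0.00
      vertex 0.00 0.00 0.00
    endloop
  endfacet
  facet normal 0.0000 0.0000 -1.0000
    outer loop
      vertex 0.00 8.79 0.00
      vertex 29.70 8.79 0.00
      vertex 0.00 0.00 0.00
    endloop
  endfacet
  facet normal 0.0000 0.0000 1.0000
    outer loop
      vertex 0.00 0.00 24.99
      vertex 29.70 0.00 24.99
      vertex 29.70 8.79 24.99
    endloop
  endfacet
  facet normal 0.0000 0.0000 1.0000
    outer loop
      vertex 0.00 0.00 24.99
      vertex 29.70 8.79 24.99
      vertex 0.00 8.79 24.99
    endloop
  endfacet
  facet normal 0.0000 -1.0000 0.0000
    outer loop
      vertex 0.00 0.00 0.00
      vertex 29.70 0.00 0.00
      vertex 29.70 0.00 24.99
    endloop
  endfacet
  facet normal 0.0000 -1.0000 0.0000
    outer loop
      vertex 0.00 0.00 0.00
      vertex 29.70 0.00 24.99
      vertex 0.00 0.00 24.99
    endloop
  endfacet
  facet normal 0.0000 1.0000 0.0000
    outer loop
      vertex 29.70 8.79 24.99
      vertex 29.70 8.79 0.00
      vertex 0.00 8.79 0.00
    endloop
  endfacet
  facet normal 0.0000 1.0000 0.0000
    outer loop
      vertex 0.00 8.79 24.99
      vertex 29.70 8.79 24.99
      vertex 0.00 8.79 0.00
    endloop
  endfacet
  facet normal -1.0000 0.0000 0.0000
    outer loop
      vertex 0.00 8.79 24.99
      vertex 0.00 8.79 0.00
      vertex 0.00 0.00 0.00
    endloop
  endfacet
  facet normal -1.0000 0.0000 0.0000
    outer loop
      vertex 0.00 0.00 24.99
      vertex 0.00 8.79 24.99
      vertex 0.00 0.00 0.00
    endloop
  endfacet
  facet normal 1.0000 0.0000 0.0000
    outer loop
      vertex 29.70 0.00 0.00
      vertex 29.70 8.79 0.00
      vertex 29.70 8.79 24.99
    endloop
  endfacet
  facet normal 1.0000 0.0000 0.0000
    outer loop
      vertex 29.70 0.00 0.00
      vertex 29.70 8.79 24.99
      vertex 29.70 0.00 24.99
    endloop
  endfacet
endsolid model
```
; perimeter-only toolpath
G21 ; units = mm
G90 ; absolute positioning
G28 ; home
; layer 1
G0 Z6.25
G0 X0.00 Y0.00
G1 X29.70 Y0.00
G1 X29.70 Y8.79
G1 X0.00 Y8.79
G1 X0.00 Y0.00
; layer 2
G0 Z12.49
G0 X0.00 Y0.00
G1 X29.70 Y0.00
G1 X29.70 Y8.79
G1 X0.00 Y8.79
G1 X0.00 Y0.00
; layer 3
G0 Z18.74
G0 X0.00 Y0.00
G1 X29.70 Y0.00
G1 X29.70 Y8.79
G1 X0.00 Y8.79
G1 X0.00 Y0.00
; layer 4
G0 Z24.99
G0 X0.00 Y0.00
G1 X29.70 Y0.00
G1 X29.70 Y8.79
G1 X0.00 Y8.79
G1 X0.00 Y0.00
M2 ; end

The solid is a rectangular box, roughly 29.7 × 8.79 mm footprint and 25 mm tall. Slicing at Δz = 6.25 mm — 4 equal slices spanning the solid's height, so layer i sits at z = i·h/4 — gives 4 non-empty perimeters. Each is a 4-segment closed polygon; G0 lifts to the layer z and rapids to the start vertex, then G1 traces the edges.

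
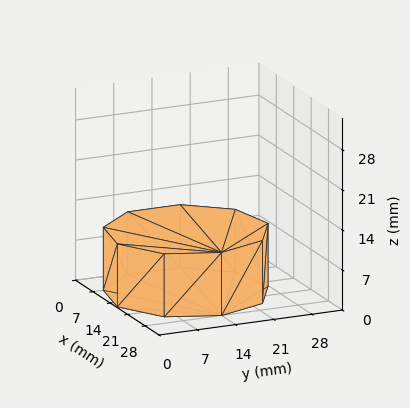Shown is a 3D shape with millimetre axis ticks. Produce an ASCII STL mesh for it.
Reading the render: the shape is a regular 9-sided prism (a cylinder approximated with 9 flat sides), circumscribed radius ≈ 14 mm, height ≈ 11 mm (dimensions read to the nearest mm from the axis ticks). For the STL, each face is triangulated and given an outward normal.

solid part
  facet normal 0.0000 0.0000 -1.0000
    outer loop
      vertex 16.4 27.8 0.0
      vertex 24.7 23.0 0.0
      vertex 28.0 14.0 0.0
    endloop
  endfacet
  facet normal 0.0000 0.0000 -1.0000
    outer loop
      vertex 7.0 26.1 0.0
      vertex 16.4 27.8 0.0
      vertex 28.0 14.0 0.0
    endloop
  endfacet
  facet normal 0.0000 0.0000 -1.0000
    outer loop
      vertex 0.8 18.8 0.0
      vertex 7.0 26.1 0.0
      vertex 28.0 14.0 0.0
    endloop
  endfacet
  facet normal 0.0000 0.0000 -1.0000
    outer loop
      vertex 0.8 9.2 0.0
      vertex 0.8 18.8 0.0
      vertex 28.0 14.0 0.0
    endloop
  endfacet
  facet normal 0.0000 0.0000 -1.0000
    outer loop
      vertex 7.0 1.9 0.0
      vertex 0.8 9.2 0.0
      vertex 28.0 14.0 0.0
    endloop
  endfacet
  facet normal 0.0000 0.0000 -1.0000
    outer loop
      vertex 16.4 0.2 0.0
      vertex 7.0 1.9 0.0
      vertex 28.0 14.0 0.0
    endloop
  endfacet
  facet normal 0.0000 0.0000 -1.0000
    outer loop
      vertex 24.7 5.0 0.0
      vertex 16.4 0.2 0.0
      vertex 28.0 14.0 0.0
    endloop
  endfacet
  facet normal 0.0000 0.0000 1.0000
    outer loop
      vertex 28.0 14.0 11.0
      vertex 24.7 23.0 11.0
      vertex 16.4 27.8 11.0
    endloop
  endfacet
  facet normal 0.0000 0.0000 1.0000
    outer loop
      vertex 28.0 14.0 11.0
      vertex 16.4 27.8 11.0
      vertex 7.0 26.1 11.0
    endloop
  endfacet
  facet normal 0.0000 0.0000 1.0000
    outer loop
      vertex 28.0 14.0 11.0
      vertex 7.0 26.1 11.0
      vertex 0.8 18.8 11.0
    endloop
  endfacet
  facet normal 0.0000 0.0000 1.0000
    outer loop
      vertex 28.0 14.0 11.0
      vertex 0.8 18.8 11.0
      vertex 0.8 9.2 11.0
    endloop
  endfacet
  facet normal 0.0000 0.0000 1.0000
    outer loop
      vertex 28.0 14.0 11.0
      vertex 0.8 9.2 11.0
      vertex 7.0 1.9 11.0
    endloop
  endfacet
  facet normal 0.0000 0.0000 1.0000
    outer loop
      vertex 28.0 14.0 11.0
      vertex 7.0 1.9 11.0
      vertex 16.4 0.2 11.0
    endloop
  endfacet
  facet normal 0.0000 0.0000 1.0000
    outer loop
      vertex 28.0 14.0 11.0
      vertex 16.4 0.2 11.0
      vertex 24.7 5.0 11.0
    endloop
  endfacet
  facet normal 0.9389 0.3443 0.0000
    outer loop
      vertex 28.0 14.0 0.0
      vertex 24.7 23.0 0.0
      vertex 24.7 23.0 11.0
    endloop
  endfacet
  facet normal 0.9389 0.3443 0.0000
    outer loop
      vertex 28.0 14.0 0.0
      vertex 24.7 23.0 11.0
      vertex 28.0 14.0 11.0
    endloop
  endfacet
  facet normal 0.5006 0.8657 0.0000
    outer loop
      vertex 24.7 23.0 0.0
      vertex 16.4 27.8 0.0
      vertex 16.4 27.8 11.0
    endloop
  endfacet
  facet normal 0.5006 0.8657 0.0000
    outer loop
      vertex 24.7 23.0 0.0
      vertex 16.4 27.8 11.0
      vertex 24.7 23.0 11.0
    endloop
  endfacet
  facet normal -0.1780 0.9840 0.0000
    outer loop
      vertex 16.4 27.8 0.0
      vertex 7.0 26.1 0.0
      vertex 7.0 26.1 11.0
    endloop
  endfacet
  facet normal -0.1780 0.9840 0.0000
    outer loop
      vertex 16.4 27.8 0.0
      vertex 7.0 26.1 11.0
      vertex 16.4 27.8 11.0
    endloop
  endfacet
  facet normal -0.7622 0.6473 0.0000
    outer loop
      vertex 7.0 26.1 0.0
      vertex 0.8 18.8 0.0
      vertex 0.8 18.8 11.0
    endloop
  endfacet
  facet normal -0.7622 0.6473 0.0000
    outer loop
      vertex 7.0 26.1 0.0
      vertex 0.8 18.8 11.0
      vertex 7.0 26.1 11.0
    endloop
  endfacet
  facet normal -1.0000 0.0000 0.0000
    outer loop
      vertex 0.8 18.8 0.0
      vertex 0.8 9.2 0.0
      vertex 0.8 9.2 11.0
    endloop
  endfacet
  facet normal -1.0000 0.0000 0.0000
    outer loop
      vertex 0.8 18.8 0.0
      vertex 0.8 9.2 11.0
      vertex 0.8 18.8 11.0
    endloop
  endfacet
  facet normal -0.7622 -0.6473 0.0000
    outer loop
      vertex 0.8 9.2 0.0
      vertex 7.0 1.9 0.0
      vertex 7.0 1.9 11.0
    endloop
  endfacet
  facet normal -0.7622 -0.6473 0.0000
    outer loop
      vertex 0.8 9.2 0.0
      vertex 7.0 1.9 11.0
      vertex 0.8 9.2 11.0
    endloop
  endfacet
  facet normal -0.1780 -0.9840 0.0000
    outer loop
      vertex 7.0 1.9 0.0
      vertex 16.4 0.2 0.0
      vertex 16.4 0.2 11.0
    endloop
  endfacet
  facet normal -0.1780 -0.9840 0.0000
    outer loop
      vertex 7.0 1.9 0.0
      vertex 16.4 0.2 11.0
      vertex 7.0 1.9 11.0
    endloop
  endfacet
  facet normal 0.5006 -0.8657 0.0000
    outer loop
      vertex 16.4 0.2 0.0
      vertex 24.7 5.0 0.0
      vertex 24.7 5.0 11.0
    endloop
  endfacet
  facet normal 0.5006 -0.8657 0.0000
    outer loop
      vertex 16.4 0.2 0.0
      vertex 24.7 5.0 11.0
      vertex 16.4 0.2 11.0
    endloop
  endfacet
  facet normal 0.9389 -0.3443 0.0000
    outer loop
      vertex 24.7 5.0 0.0
      vertex 28.0 14.0 0.0
      vertex 28.0 14.0 11.0
    endloop
  endfacet
  facet normal 0.9389 -0.3443 0.0000
    outer loop
      vertex 24.7 5.0 0.0
      vertex 28.0 14.0 11.0
      vertex 24.7 5.0 11.0
    endloop
  endfacet
endsolid part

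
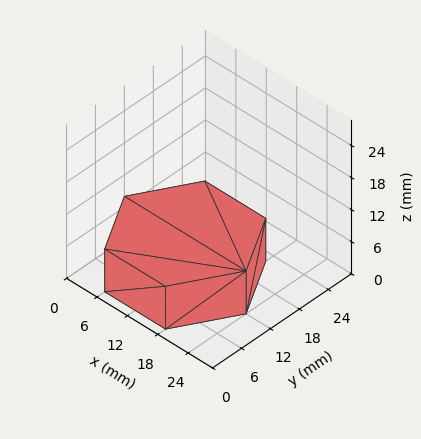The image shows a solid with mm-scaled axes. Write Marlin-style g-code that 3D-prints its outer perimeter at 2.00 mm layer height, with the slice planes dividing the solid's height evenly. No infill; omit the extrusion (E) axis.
Reading the render: the shape is a regular 6-sided prism (a cylinder approximated with 6 flat sides), circumscribed radius ≈ 12 mm, height ≈ 8 mm (dimensions read to the nearest mm from the axis ticks). For the g-code, the solid's height is divided into equal slices at the stated Δz and each level perimeter traced with G1 moves after a G0 lift.

; perimeter-only toolpath
G21 ; units = mm
G90 ; absolute positioning
G28 ; home
; layer 1
G0 Z2.00
G0 X24.00 Y12.00
G1 X18.00 Y22.39
G1 X6.00 Y22.39
G1 X0.00 Y12.00
G1 X6.00 Y1.61
G1 X18.00 Y1.61
G1 X24.00 Y12.00
; layer 2
G0 Z4.00
G0 X24.00 Y12.00
G1 X18.00 Y22.39
G1 X6.00 Y22.39
G1 X0.00 Y12.00
G1 X6.00 Y1.61
G1 X18.00 Y1.61
G1 X24.00 Y12.00
; layer 3
G0 Z6.00
G0 X24.00 Y12.00
G1 X18.00 Y22.39
G1 X6.00 Y22.39
G1 X0.00 Y12.00
G1 X6.00 Y1.61
G1 X18.00 Y1.61
G1 X24.00 Y12.00
; layer 4
G0 Z8.00
G0 X24.00 Y12.00
G1 X18.00 Y22.39
G1 X6.00 Y22.39
G1 X0.00 Y12.00
G1 X6.00 Y1.61
G1 X18.00 Y1.61
G1 X24.00 Y12.00
M2 ; end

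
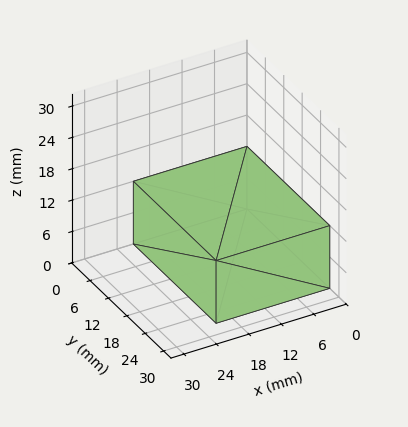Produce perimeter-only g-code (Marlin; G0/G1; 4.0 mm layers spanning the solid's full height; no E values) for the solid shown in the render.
Reading the render: the shape is a rectangular box, roughly 21 × 27 mm footprint and 12 mm tall (dimensions read to the nearest mm from the axis ticks). For the g-code, the solid's height is divided into equal slices at the stated Δz and each level perimeter traced with G1 moves after a G0 lift.

; perimeter-only toolpath
G21 ; units = mm
G90 ; absolute positioning
G28 ; home
; layer 1
G0 Z4.0
G0 X0.0 Y0.0
G1 X21.0 Y0.0
G1 X21.0 Y27.0
G1 X0.0 Y27.0
G1 X0.0 Y0.0
; layer 2
G0 Z8.0
G0 X0.0 Y0.0
G1 X21.0 Y0.0
G1 X21.0 Y27.0
G1 X0.0 Y27.0
G1 X0.0 Y0.0
; layer 3
G0 Z12.0
G0 X0.0 Y0.0
G1 X21.0 Y0.0
G1 X21.0 Y27.0
G1 X0.0 Y27.0
G1 X0.0 Y0.0
M2 ; end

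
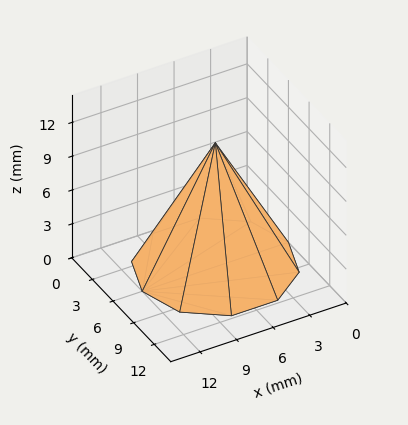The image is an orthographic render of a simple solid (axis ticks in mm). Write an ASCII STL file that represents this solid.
Reading the render: the shape is a regular 10-sided pyramid, base circumscribed radius ≈ 6 mm, apex at z ≈ 11 mm (dimensions read to the nearest mm from the axis ticks). For the STL, each face is triangulated and given an outward normal.

solid part
  facet normal 0.0000 0.0000 -1.0000
    outer loop
      vertex 7.9 11.7 0.0
      vertex 10.9 9.5 0.0
      vertex 12.0 6.0 0.0
    endloop
  endfacet
  facet normal 0.0000 0.0000 -1.0000
    outer loop
      vertex 4.1 11.7 0.0
      vertex 7.9 11.7 0.0
      vertex 12.0 6.0 0.0
    endloop
  endfacet
  facet normal 0.0000 0.0000 -1.0000
    outer loop
      vertex 1.1 9.5 0.0
      vertex 4.1 11.7 0.0
      vertex 12.0 6.0 0.0
    endloop
  endfacet
  facet normal 0.0000 0.0000 -1.0000
    outer loop
      vertex 0.0 6.0 0.0
      vertex 1.1 9.5 0.0
      vertex 12.0 6.0 0.0
    endloop
  endfacet
  facet normal 0.0000 0.0000 -1.0000
    outer loop
      vertex 1.1 2.5 0.0
      vertex 0.0 6.0 0.0
      vertex 12.0 6.0 0.0
    endloop
  endfacet
  facet normal 0.0000 0.0000 -1.0000
    outer loop
      vertex 4.1 0.3 0.0
      vertex 1.1 2.5 0.0
      vertex 12.0 6.0 0.0
    endloop
  endfacet
  facet normal 0.0000 0.0000 -1.0000
    outer loop
      vertex 7.9 0.3 0.0
      vertex 4.1 0.3 0.0
      vertex 12.0 6.0 0.0
    endloop
  endfacet
  facet normal 0.0000 0.0000 -1.0000
    outer loop
      vertex 10.9 2.5 0.0
      vertex 7.9 0.3 0.0
      vertex 12.0 6.0 0.0
    endloop
  endfacet
  facet normal 0.8463 0.2660 0.4616
    outer loop
      vertex 12.0 6.0 0.0
      vertex 10.9 9.5 0.0
      vertex 6.0 6.0 11.0
    endloop
  endfacet
  facet normal 0.5247 0.7155 0.4614
    outer loop
      vertex 10.9 9.5 0.0
      vertex 7.9 11.7 0.0
      vertex 6.0 6.0 11.0
    endloop
  endfacet
  facet normal 0.0000 0.8879 0.4601
    outer loop
      vertex 7.9 11.7 0.0
      vertex 4.1 11.7 0.0
      vertex 6.0 6.0 11.0
    endloop
  endfacet
  facet normal -0.5247 0.7155 0.4614
    outer loop
      vertex 4.1 11.7 0.0
      vertex 1.1 9.5 0.0
      vertex 6.0 6.0 11.0
    endloop
  endfacet
  facet normal -0.8463 0.2660 0.4616
    outer loop
      vertex 1.1 9.5 0.0
      vertex 0.0 6.0 0.0
      vertex 6.0 6.0 11.0
    endloop
  endfacet
  facet normal -0.8463 -0.2660 0.4616
    outer loop
      vertex 0.0 6.0 0.0
      vertex 1.1 2.5 0.0
      vertex 6.0 6.0 11.0
    endloop
  endfacet
  facet normal -0.5247 -0.7155 0.4614
    outer loop
      vertex 1.1 2.5 0.0
      vertex 4.1 0.3 0.0
      vertex 6.0 6.0 11.0
    endloop
  endfacet
  facet normal 0.0000 -0.8879 0.4601
    outer loop
      vertex 4.1 0.3 0.0
      vertex 7.9 0.3 0.0
      vertex 6.0 6.0 11.0
    endloop
  endfacet
  facet normal 0.5247 -0.7155 0.4614
    outer loop
      vertex 7.9 0.3 0.0
      vertex 10.9 2.5 0.0
      vertex 6.0 6.0 11.0
    endloop
  endfacet
  facet normal 0.8463 -0.2660 0.4616
    outer loop
      vertex 10.9 2.5 0.0
      vertex 12.0 6.0 0.0
      vertex 6.0 6.0 11.0
    endloop
  endfacet
endsolid part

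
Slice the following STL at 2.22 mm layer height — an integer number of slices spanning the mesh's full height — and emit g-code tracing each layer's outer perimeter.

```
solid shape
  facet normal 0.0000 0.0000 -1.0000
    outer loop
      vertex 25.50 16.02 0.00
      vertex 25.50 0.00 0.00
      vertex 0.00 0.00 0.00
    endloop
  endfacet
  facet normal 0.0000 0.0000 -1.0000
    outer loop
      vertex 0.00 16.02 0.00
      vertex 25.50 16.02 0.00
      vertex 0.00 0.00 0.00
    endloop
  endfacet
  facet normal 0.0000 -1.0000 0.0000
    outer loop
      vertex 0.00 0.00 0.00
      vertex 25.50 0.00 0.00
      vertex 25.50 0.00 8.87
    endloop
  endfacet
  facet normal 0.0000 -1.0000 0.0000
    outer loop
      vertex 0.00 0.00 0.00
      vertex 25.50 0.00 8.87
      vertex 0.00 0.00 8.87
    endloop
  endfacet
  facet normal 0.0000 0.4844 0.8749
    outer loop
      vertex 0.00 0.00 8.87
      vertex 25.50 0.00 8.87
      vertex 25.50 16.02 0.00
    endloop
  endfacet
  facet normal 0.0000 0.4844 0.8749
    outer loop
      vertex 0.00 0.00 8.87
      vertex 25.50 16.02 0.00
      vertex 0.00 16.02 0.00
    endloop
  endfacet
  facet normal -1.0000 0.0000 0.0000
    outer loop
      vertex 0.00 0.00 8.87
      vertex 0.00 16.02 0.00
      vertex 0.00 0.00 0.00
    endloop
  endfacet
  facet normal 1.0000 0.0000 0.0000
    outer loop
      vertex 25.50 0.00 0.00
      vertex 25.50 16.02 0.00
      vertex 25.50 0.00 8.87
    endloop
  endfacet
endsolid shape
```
; perimeter-only toolpath
G21 ; units = mm
G90 ; absolute positioning
G28 ; home
; layer 1
G0 Z2.22
G0 X0.00 Y0.00
G1 X25.50 Y0.00
G1 X25.50 Y12.02
G1 X0.00 Y12.02
G1 X0.00 Y0.00
; layer 2
G0 Z4.43
G0 X0.00 Y0.00
G1 X25.50 Y0.00
G1 X25.50 Y8.01
G1 X0.00 Y8.01
G1 X0.00 Y0.00
; layer 3
G0 Z6.65
G0 X0.00 Y0.00
G1 X25.50 Y0.00
G1 X25.50 Y4.00
G1 X0.00 Y4.00
G1 X0.00 Y0.00
M2 ; end

The solid is a wedge (ramp): 25.5 × 16 mm base, rising to 8.87 mm along the y=0 edge and sloping linearly to z=0 at y=16. Slicing at Δz = 2.22 mm — 4 equal slices spanning the solid's height, so layer i sits at z = i·h/4 — gives 3 non-empty perimeters. Each is a 4-segment closed polygon; G0 lifts to the layer z and rapids to the start vertex, then G1 traces the edges. The cross-section shrinks linearly with z (the slice at the apex is degenerate and omitted).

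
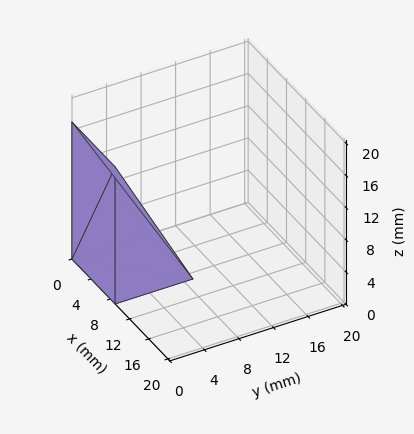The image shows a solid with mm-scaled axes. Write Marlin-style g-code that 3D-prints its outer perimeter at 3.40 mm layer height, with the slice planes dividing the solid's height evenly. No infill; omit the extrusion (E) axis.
Reading the render: the shape is a wedge (ramp): 9 × 9 mm base, rising to 17 mm along the y=0 edge and sloping linearly to z=0 at y=9 (dimensions read to the nearest mm from the axis ticks). For the g-code, the solid's height is divided into equal slices at the stated Δz and each level perimeter traced with G1 moves after a G0 lift.

; perimeter-only toolpath
G21 ; units = mm
G90 ; absolute positioning
G28 ; home
; layer 1
G0 Z3.40
G0 X0.00 Y0.00
G1 X9.00 Y0.00
G1 X9.00 Y7.20
G1 X0.00 Y7.20
G1 X0.00 Y0.00
; layer 2
G0 Z6.80
G0 X0.00 Y0.00
G1 X9.00 Y0.00
G1 X9.00 Y5.40
G1 X0.00 Y5.40
G1 X0.00 Y0.00
; layer 3
G0 Z10.20
G0 X0.00 Y0.00
G1 X9.00 Y0.00
G1 X9.00 Y3.60
G1 X0.00 Y3.60
G1 X0.00 Y0.00
; layer 4
G0 Z13.60
G0 X0.00 Y0.00
G1 X9.00 Y0.00
G1 X9.00 Y1.80
G1 X0.00 Y1.80
G1 X0.00 Y0.00
M2 ; end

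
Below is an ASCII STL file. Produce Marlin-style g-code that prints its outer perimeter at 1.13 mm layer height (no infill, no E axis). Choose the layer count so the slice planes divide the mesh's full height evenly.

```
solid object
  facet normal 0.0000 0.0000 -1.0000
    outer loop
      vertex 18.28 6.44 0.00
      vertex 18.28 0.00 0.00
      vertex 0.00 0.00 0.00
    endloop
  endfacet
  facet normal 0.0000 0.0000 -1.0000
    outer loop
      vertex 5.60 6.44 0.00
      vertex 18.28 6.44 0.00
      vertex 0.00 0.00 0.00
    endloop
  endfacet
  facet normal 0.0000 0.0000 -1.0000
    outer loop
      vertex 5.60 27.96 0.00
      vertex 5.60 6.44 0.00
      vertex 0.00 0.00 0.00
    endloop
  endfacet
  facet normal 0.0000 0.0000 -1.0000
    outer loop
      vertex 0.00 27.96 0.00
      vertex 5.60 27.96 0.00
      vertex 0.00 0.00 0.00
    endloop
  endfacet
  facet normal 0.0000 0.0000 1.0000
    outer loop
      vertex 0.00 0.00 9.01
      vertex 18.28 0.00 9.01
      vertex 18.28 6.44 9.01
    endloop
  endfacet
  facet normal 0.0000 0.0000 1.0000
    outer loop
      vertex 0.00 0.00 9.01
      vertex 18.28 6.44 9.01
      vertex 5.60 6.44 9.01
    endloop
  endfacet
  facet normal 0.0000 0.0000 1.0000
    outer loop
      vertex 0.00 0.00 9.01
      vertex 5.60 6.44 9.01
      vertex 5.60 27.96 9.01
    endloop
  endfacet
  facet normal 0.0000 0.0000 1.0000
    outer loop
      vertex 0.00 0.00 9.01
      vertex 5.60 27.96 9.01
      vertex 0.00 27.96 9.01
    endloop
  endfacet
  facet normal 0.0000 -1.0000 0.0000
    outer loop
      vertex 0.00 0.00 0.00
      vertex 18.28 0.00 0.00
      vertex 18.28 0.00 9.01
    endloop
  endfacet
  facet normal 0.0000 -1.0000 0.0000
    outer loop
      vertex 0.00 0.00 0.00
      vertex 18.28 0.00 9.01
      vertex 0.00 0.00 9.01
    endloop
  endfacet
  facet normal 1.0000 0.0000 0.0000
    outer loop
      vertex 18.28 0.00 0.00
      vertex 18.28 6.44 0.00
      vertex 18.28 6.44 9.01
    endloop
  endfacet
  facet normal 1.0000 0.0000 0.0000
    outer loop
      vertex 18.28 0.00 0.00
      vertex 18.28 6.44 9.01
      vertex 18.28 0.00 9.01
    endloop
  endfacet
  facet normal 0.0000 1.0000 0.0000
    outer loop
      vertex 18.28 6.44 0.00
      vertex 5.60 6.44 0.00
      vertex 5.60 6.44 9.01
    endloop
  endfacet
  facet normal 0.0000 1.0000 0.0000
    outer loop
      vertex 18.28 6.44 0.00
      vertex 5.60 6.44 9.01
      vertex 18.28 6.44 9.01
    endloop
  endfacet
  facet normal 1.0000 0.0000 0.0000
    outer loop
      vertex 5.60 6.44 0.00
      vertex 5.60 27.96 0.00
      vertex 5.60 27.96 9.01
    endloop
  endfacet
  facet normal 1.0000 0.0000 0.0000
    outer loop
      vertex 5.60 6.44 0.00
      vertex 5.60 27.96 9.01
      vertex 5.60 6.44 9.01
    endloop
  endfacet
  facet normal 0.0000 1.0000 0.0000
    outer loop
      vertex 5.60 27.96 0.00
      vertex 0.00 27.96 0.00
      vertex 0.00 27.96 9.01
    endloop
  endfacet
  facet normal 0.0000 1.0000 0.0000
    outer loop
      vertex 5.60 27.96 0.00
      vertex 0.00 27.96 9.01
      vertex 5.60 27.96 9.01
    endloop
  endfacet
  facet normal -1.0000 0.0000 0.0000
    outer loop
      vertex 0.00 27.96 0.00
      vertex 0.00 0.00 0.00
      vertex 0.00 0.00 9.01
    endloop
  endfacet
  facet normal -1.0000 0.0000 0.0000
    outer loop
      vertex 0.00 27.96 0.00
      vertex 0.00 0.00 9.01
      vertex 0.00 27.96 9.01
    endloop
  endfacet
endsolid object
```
; perimeter-only toolpath
G21 ; units = mm
G90 ; absolute positioning
G28 ; home
; layer 1
G0 Z1.13
G0 X0.00 Y0.00
G1 X18.28 Y0.00
G1 X18.28 Y6.44
G1 X5.60 Y6.44
G1 X5.60 Y27.96
G1 X0.00 Y27.96
G1 X0.00 Y0.00
; layer 2
G0 Z2.25
G0 X0.00 Y0.00
G1 X18.28 Y0.00
G1 X18.28 Y6.44
G1 X5.60 Y6.44
G1 X5.60 Y27.96
G1 X0.00 Y27.96
G1 X0.00 Y0.00
; layer 3
G0 Z3.38
G0 X0.00 Y0.00
G1 X18.28 Y0.00
G1 X18.28 Y6.44
G1 X5.60 Y6.44
G1 X5.60 Y27.96
G1 X0.00 Y27.96
G1 X0.00 Y0.00
; layer 4
G0 Z4.50
G0 X0.00 Y0.00
G1 X18.28 Y0.00
G1 X18.28 Y6.44
G1 X5.60 Y6.44
G1 X5.60 Y27.96
G1 X0.00 Y27.96
G1 X0.00 Y0.00
; layer 5
G0 Z5.63
G0 X0.00 Y0.00
G1 X18.28 Y0.00
G1 X18.28 Y6.44
G1 X5.60 Y6.44
G1 X5.60 Y27.96
G1 X0.00 Y27.96
G1 X0.00 Y0.00
; layer 6
G0 Z6.76
G0 X0.00 Y0.00
G1 X18.28 Y0.00
G1 X18.28 Y6.44
G1 X5.60 Y6.44
G1 X5.60 Y27.96
G1 X0.00 Y27.96
G1 X0.00 Y0.00
; layer 7
G0 Z7.88
G0 X0.00 Y0.00
G1 X18.28 Y0.00
G1 X18.28 Y6.44
G1 X5.60 Y6.44
G1 X5.60 Y27.96
G1 X0.00 Y27.96
G1 X0.00 Y0.00
; layer 8
G0 Z9.01
G0 X0.00 Y0.00
G1 X18.28 Y0.00
G1 X18.28 Y6.44
G1 X5.60 Y6.44
G1 X5.60 Y27.96
G1 X0.00 Y27.96
G1 X0.00 Y0.00
M2 ; end

The solid is an L-shaped prism: outer 18.3 × 28 mm, arm thicknesses ≈ 6.44 mm (horizontal) and 5.6 mm (vertical), extruded 9.01 mm in z. Slicing at Δz = 1.13 mm — 8 equal slices spanning the solid's height, so layer i sits at z = i·h/8 — gives 8 non-empty perimeters. Each is a 6-segment closed polygon; G0 lifts to the layer z and rapids to the start vertex, then G1 traces the edges.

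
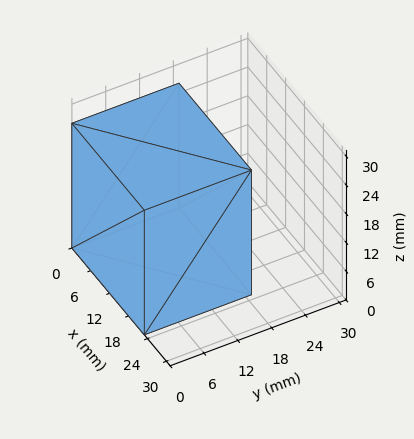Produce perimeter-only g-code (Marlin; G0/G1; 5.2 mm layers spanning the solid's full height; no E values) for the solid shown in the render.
Reading the render: the shape is a rectangular box, roughly 23 × 19 mm footprint and 26 mm tall (dimensions read to the nearest mm from the axis ticks). For the g-code, the solid's height is divided into equal slices at the stated Δz and each level perimeter traced with G1 moves after a G0 lift.

; perimeter-only toolpath
G21 ; units = mm
G90 ; absolute positioning
G28 ; home
; layer 1
G0 Z5.2
G0 X0.0 Y0.0
G1 X23.0 Y0.0
G1 X23.0 Y19.0
G1 X0.0 Y19.0
G1 X0.0 Y0.0
; layer 2
G0 Z10.4
G0 X0.0 Y0.0
G1 X23.0 Y0.0
G1 X23.0 Y19.0
G1 X0.0 Y19.0
G1 X0.0 Y0.0
; layer 3
G0 Z15.6
G0 X0.0 Y0.0
G1 X23.0 Y0.0
G1 X23.0 Y19.0
G1 X0.0 Y19.0
G1 X0.0 Y0.0
; layer 4
G0 Z20.8
G0 X0.0 Y0.0
G1 X23.0 Y0.0
G1 X23.0 Y19.0
G1 X0.0 Y19.0
G1 X0.0 Y0.0
; layer 5
G0 Z26.0
G0 X0.0 Y0.0
G1 X23.0 Y0.0
G1 X23.0 Y19.0
G1 X0.0 Y19.0
G1 X0.0 Y0.0
M2 ; end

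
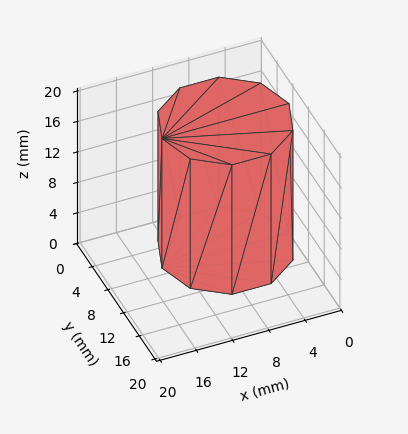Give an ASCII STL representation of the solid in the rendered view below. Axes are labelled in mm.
Reading the render: the shape is a regular 10-sided prism (a cylinder approximated with 10 flat sides), circumscribed radius ≈ 7 mm, height ≈ 17 mm (dimensions read to the nearest mm from the axis ticks). For the STL, each face is triangulated and given an outward normal.

solid part
  facet normal 0.0000 0.0000 -1.0000
    outer loop
      vertex 9.16 13.66 0.00
      vertex 12.66 11.11 0.00
      vertex 14.00 7.00 0.00
    endloop
  endfacet
  facet normal 0.0000 0.0000 -1.0000
    outer loop
      vertex 4.84 13.66 0.00
      vertex 9.16 13.66 0.00
      vertex 14.00 7.00 0.00
    endloop
  endfacet
  facet normal 0.0000 0.0000 -1.0000
    outer loop
      vertex 1.34 11.11 0.00
      vertex 4.84 13.66 0.00
      vertex 14.00 7.00 0.00
    endloop
  endfacet
  facet normal 0.0000 0.0000 -1.0000
    outer loop
      vertex 0.00 7.00 0.00
      vertex 1.34 11.11 0.00
      vertex 14.00 7.00 0.00
    endloop
  endfacet
  facet normal 0.0000 0.0000 -1.0000
    outer loop
      vertex 1.34 2.89 0.00
      vertex 0.00 7.00 0.00
      vertex 14.00 7.00 0.00
    endloop
  endfacet
  facet normal 0.0000 0.0000 -1.0000
    outer loop
      vertex 4.84 0.34 0.00
      vertex 1.34 2.89 0.00
      vertex 14.00 7.00 0.00
    endloop
  endfacet
  facet normal 0.0000 0.0000 -1.0000
    outer loop
      vertex 9.16 0.34 0.00
      vertex 4.84 0.34 0.00
      vertex 14.00 7.00 0.00
    endloop
  endfacet
  facet normal 0.0000 0.0000 -1.0000
    outer loop
      vertex 12.66 2.89 0.00
      vertex 9.16 0.34 0.00
      vertex 14.00 7.00 0.00
    endloop
  endfacet
  facet normal 0.0000 0.0000 1.0000
    outer loop
      vertex 14.00 7.00 17.00
      vertex 12.66 11.11 17.00
      vertex 9.16 13.66 17.00
    endloop
  endfacet
  facet normal 0.0000 0.0000 1.0000
    outer loop
      vertex 14.00 7.00 17.00
      vertex 9.16 13.66 17.00
      vertex 4.84 13.66 17.00
    endloop
  endfacet
  facet normal 0.0000 0.0000 1.0000
    outer loop
      vertex 14.00 7.00 17.00
      vertex 4.84 13.66 17.00
      vertex 1.34 11.11 17.00
    endloop
  endfacet
  facet normal 0.0000 0.0000 1.0000
    outer loop
      vertex 14.00 7.00 17.00
      vertex 1.34 11.11 17.00
      vertex 0.00 7.00 17.00
    endloop
  endfacet
  facet normal 0.0000 0.0000 1.0000
    outer loop
      vertex 14.00 7.00 17.00
      vertex 0.00 7.00 17.00
      vertex 1.34 2.89 17.00
    endloop
  endfacet
  facet normal 0.0000 0.0000 1.0000
    outer loop
      vertex 14.00 7.00 17.00
      vertex 1.34 2.89 17.00
      vertex 4.84 0.34 17.00
    endloop
  endfacet
  facet normal 0.0000 0.0000 1.0000
    outer loop
      vertex 14.00 7.00 17.00
      vertex 4.84 0.34 17.00
      vertex 9.16 0.34 17.00
    endloop
  endfacet
  facet normal 0.0000 0.0000 1.0000
    outer loop
      vertex 14.00 7.00 17.00
      vertex 9.16 0.34 17.00
      vertex 12.66 2.89 17.00
    endloop
  endfacet
  facet normal 0.9507 0.3100 0.0000
    outer loop
      vertex 14.00 7.00 0.00
      vertex 12.66 11.11 0.00
      vertex 12.66 11.11 17.00
    endloop
  endfacet
  facet normal 0.9507 0.3100 0.0000
    outer loop
      vertex 14.00 7.00 0.00
      vertex 12.66 11.11 17.00
      vertex 14.00 7.00 17.00
    endloop
  endfacet
  facet normal 0.5889 0.8082 0.0000
    outer loop
      vertex 12.66 11.11 0.00
      vertex 9.16 13.66 0.00
      vertex 9.16 13.66 17.00
    endloop
  endfacet
  facet normal 0.5889 0.8082 0.0000
    outer loop
      vertex 12.66 11.11 0.00
      vertex 9.16 13.66 17.00
      vertex 12.66 11.11 17.00
    endloop
  endfacet
  facet normal 0.0000 1.0000 0.0000
    outer loop
      vertex 9.16 13.66 0.00
      vertex 4.84 13.66 0.00
      vertex 4.84 13.66 17.00
    endloop
  endfacet
  facet normal 0.0000 1.0000 0.0000
    outer loop
      vertex 9.16 13.66 0.00
      vertex 4.84 13.66 17.00
      vertex 9.16 13.66 17.00
    endloop
  endfacet
  facet normal -0.5889 0.8082 0.0000
    outer loop
      vertex 4.84 13.66 0.00
      vertex 1.34 11.11 0.00
      vertex 1.34 11.11 17.00
    endloop
  endfacet
  facet normal -0.5889 0.8082 0.0000
    outer loop
      vertex 4.84 13.66 0.00
      vertex 1.34 11.11 17.00
      vertex 4.84 13.66 17.00
    endloop
  endfacet
  facet normal -0.9507 0.3100 0.0000
    outer loop
      vertex 1.34 11.11 0.00
      vertex 0.00 7.00 0.00
      vertex 0.00 7.00 17.00
    endloop
  endfacet
  facet normal -0.9507 0.3100 0.0000
    outer loop
      vertex 1.34 11.11 0.00
      vertex 0.00 7.00 17.00
      vertex 1.34 11.11 17.00
    endloop
  endfacet
  facet normal -0.9507 -0.3100 0.0000
    outer loop
      vertex 0.00 7.00 0.00
      vertex 1.34 2.89 0.00
      vertex 1.34 2.89 17.00
    endloop
  endfacet
  facet normal -0.9507 -0.3100 0.0000
    outer loop
      vertex 0.00 7.00 0.00
      vertex 1.34 2.89 17.00
      vertex 0.00 7.00 17.00
    endloop
  endfacet
  facet normal -0.5889 -0.8082 0.0000
    outer loop
      vertex 1.34 2.89 0.00
      vertex 4.84 0.34 0.00
      vertex 4.84 0.34 17.00
    endloop
  endfacet
  facet normal -0.5889 -0.8082 0.0000
    outer loop
      vertex 1.34 2.89 0.00
      vertex 4.84 0.34 17.00
      vertex 1.34 2.89 17.00
    endloop
  endfacet
  facet normal 0.0000 -1.0000 0.0000
    outer loop
      vertex 4.84 0.34 0.00
      vertex 9.16 0.34 0.00
      vertex 9.16 0.34 17.00
    endloop
  endfacet
  facet normal 0.0000 -1.0000 0.0000
    outer loop
      vertex 4.84 0.34 0.00
      vertex 9.16 0.34 17.00
      vertex 4.84 0.34 17.00
    endloop
  endfacet
  facet normal 0.5889 -0.8082 0.0000
    outer loop
      vertex 9.16 0.34 0.00
      vertex 12.66 2.89 0.00
      vertex 12.66 2.89 17.00
    endloop
  endfacet
  facet normal 0.5889 -0.8082 0.0000
    outer loop
      vertex 9.16 0.34 0.00
      vertex 12.66 2.89 17.00
      vertex 9.16 0.34 17.00
    endloop
  endfacet
  facet normal 0.9507 -0.3100 0.0000
    outer loop
      vertex 12.66 2.89 0.00
      vertex 14.00 7.00 0.00
      vertex 14.00 7.00 17.00
    endloop
  endfacet
  facet normal 0.9507 -0.3100 0.0000
    outer loop
      vertex 12.66 2.89 0.00
      vertex 14.00 7.00 17.00
      vertex 12.66 2.89 17.00
    endloop
  endfacet
endsolid part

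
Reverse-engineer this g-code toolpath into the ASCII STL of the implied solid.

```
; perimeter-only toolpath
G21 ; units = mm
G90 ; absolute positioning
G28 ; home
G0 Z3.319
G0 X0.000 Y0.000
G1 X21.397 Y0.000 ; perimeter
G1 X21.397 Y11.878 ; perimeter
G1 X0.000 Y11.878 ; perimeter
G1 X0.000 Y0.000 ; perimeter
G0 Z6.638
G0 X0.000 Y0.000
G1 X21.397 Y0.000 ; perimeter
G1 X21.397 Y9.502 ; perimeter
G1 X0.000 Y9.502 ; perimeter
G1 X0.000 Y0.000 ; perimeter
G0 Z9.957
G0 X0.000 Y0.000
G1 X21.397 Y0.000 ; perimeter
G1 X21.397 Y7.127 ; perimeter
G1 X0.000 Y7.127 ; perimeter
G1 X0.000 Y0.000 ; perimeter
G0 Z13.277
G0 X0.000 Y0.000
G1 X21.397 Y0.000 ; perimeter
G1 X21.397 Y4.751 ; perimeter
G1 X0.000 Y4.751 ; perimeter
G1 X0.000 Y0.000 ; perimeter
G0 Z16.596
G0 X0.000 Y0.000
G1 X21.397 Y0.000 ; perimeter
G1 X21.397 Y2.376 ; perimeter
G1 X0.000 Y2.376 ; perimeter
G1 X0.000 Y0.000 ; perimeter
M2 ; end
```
solid part
  facet normal 0.0000 0.0000 -1.0000
    outer loop
      vertex 21.397 14.253 0.000
      vertex 21.397 0.000 0.000
      vertex 0.000 0.000 0.000
    endloop
  endfacet
  facet normal 0.0000 0.0000 -1.0000
    outer loop
      vertex 0.000 14.253 0.000
      vertex 21.397 14.253 0.000
      vertex 0.000 0.000 0.000
    endloop
  endfacet
  facet normal 0.0000 -1.0000 0.0000
    outer loop
      vertex 0.000 0.000 0.000
      vertex 21.397 0.000 0.000
      vertex 21.397 0.000 19.915
    endloop
  endfacet
  facet normal 0.0000 -1.0000 0.0000
    outer loop
      vertex 0.000 0.000 0.000
      vertex 21.397 0.000 19.915
      vertex 0.000 0.000 19.915
    endloop
  endfacet
  facet normal 0.0000 0.8132 0.5820
    outer loop
      vertex 0.000 0.000 19.915
      vertex 21.397 0.000 19.915
      vertex 21.397 14.253 0.000
    endloop
  endfacet
  facet normal 0.0000 0.8132 0.5820
    outer loop
      vertex 0.000 0.000 19.915
      vertex 21.397 14.253 0.000
      vertex 0.000 14.253 0.000
    endloop
  endfacet
  facet normal -1.0000 0.0000 0.0000
    outer loop
      vertex 0.000 0.000 19.915
      vertex 0.000 14.253 0.000
      vertex 0.000 0.000 0.000
    endloop
  endfacet
  facet normal 1.0000 0.0000 0.0000
    outer loop
      vertex 21.397 0.000 0.000
      vertex 21.397 14.253 0.000
      vertex 21.397 0.000 19.915
    endloop
  endfacet
endsolid part

The G0 Z moves step by Δz≈3.319 mm. The G1 loops shrink linearly with z, so the solid tapers from its base footprint up to z≈19.9. Closing with a flat bottom cap and the tapered top and triangulating gives 8 facets — a wedge (ramp): 21.4 × 14.3 mm base, rising to 19.9 mm along the y=0 edge and sloping linearly to z=0 at y=14.3.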